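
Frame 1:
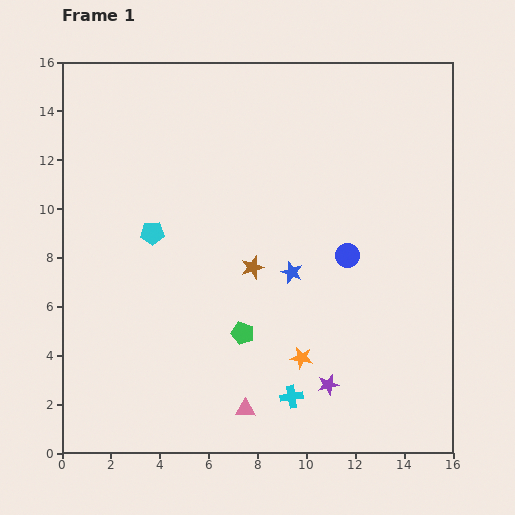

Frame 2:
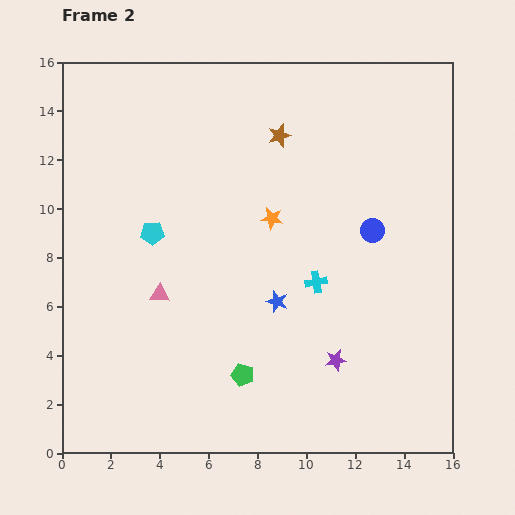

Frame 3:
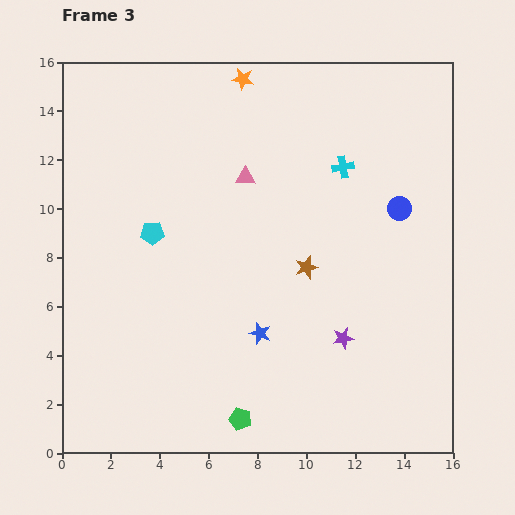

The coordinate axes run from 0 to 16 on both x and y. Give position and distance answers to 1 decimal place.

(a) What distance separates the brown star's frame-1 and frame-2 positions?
5.5

The brown star moved from (7.8, 7.6) to (8.9, 13.0), a distance of √(1.1² + 5.4²) ≈ 5.5.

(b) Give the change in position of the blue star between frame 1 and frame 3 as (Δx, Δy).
(-1.3, -2.5)

The blue star was at (9.4, 7.4) in frame 1 and (8.1, 4.9) in frame 3.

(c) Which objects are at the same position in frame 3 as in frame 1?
the cyan pentagon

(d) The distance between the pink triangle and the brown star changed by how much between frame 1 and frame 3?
-1.3

Distance in frame 1: 5.8. Distance in frame 3: 4.5.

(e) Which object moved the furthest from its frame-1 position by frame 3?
the orange star

(moved 11.6; next 9.6)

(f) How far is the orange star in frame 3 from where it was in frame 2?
5.8

The orange star moved from (8.6, 9.6) to (7.4, 15.3), a distance of √(1.2² + 5.7²) ≈ 5.8.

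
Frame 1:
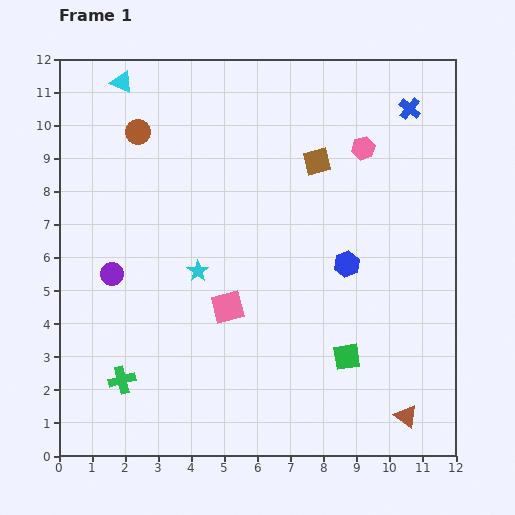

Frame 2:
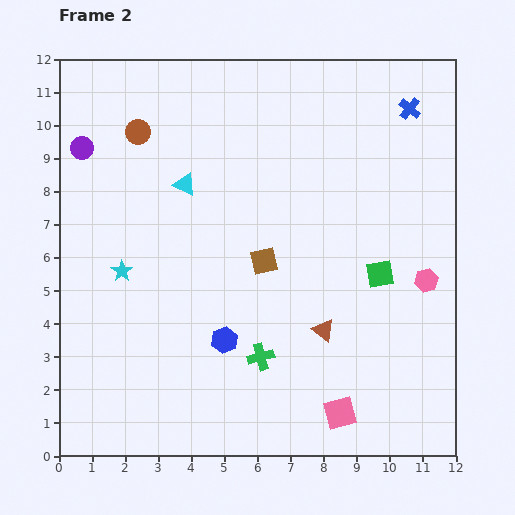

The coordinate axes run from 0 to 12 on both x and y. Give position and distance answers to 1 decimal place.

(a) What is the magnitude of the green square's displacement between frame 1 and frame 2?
2.7

The green square moved from (8.7, 3.0) to (9.7, 5.5), a distance of √(1.0² + 2.5²) ≈ 2.7.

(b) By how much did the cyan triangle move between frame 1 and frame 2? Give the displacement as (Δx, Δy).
(1.9, -3.1)

The cyan triangle was at (1.9, 11.3) in frame 1 and (3.8, 8.2) in frame 2.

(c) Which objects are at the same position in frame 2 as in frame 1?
the brown circle, the blue cross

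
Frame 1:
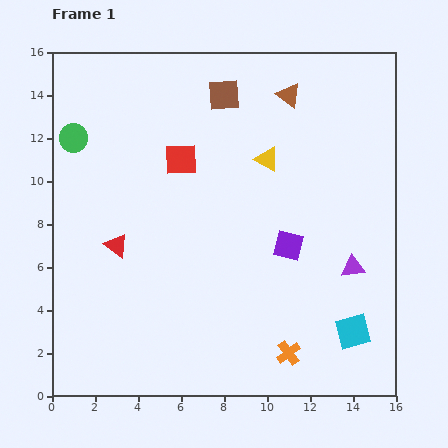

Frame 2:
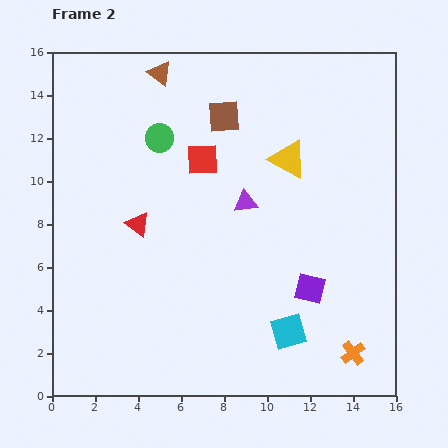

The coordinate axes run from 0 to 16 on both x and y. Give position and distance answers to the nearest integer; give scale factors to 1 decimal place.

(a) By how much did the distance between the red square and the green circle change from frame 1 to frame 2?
-3

Distance in frame 1: 5. Distance in frame 2: 2.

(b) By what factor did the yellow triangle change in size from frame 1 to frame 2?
1.6×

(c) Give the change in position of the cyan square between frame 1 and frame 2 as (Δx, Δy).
(-3, 0)

The cyan square was at (14, 3) in frame 1 and (11, 3) in frame 2.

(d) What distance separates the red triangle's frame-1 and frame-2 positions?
1

The red triangle moved from (3, 7) to (4, 8), a distance of √(1² + 1²) ≈ 1.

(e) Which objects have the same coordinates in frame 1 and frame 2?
none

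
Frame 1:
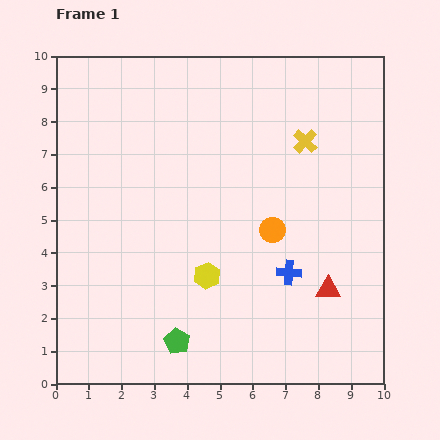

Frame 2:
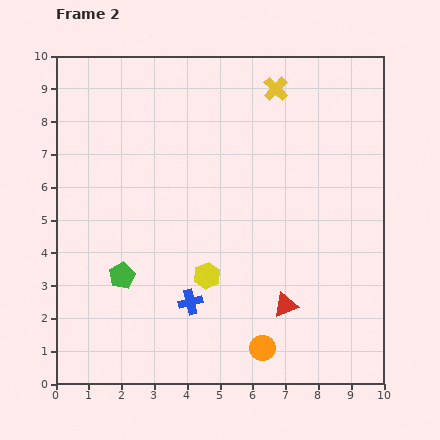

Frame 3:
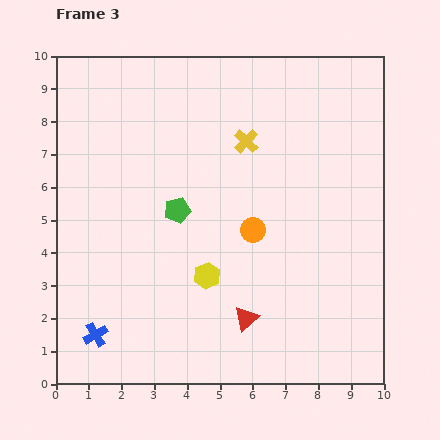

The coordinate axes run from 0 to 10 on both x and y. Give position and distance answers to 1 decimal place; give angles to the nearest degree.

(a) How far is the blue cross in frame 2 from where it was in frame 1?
3.1

The blue cross moved from (7.1, 3.4) to (4.1, 2.5), a distance of √(3.0² + 0.9²) ≈ 3.1.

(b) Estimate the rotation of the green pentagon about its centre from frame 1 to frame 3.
30° clockwise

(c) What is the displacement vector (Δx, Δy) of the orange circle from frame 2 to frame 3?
(-0.3, 3.6)

The orange circle was at (6.3, 1.1) in frame 2 and (6.0, 4.7) in frame 3.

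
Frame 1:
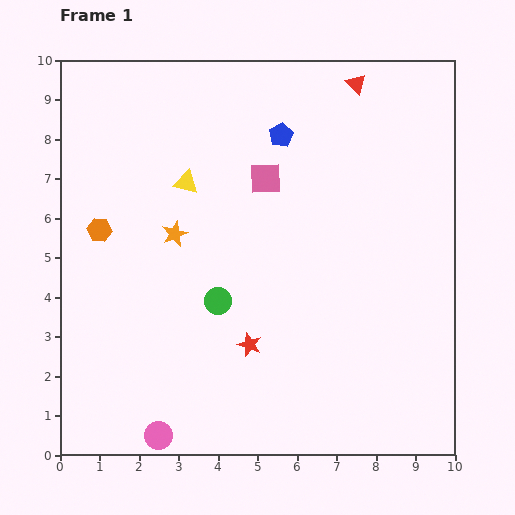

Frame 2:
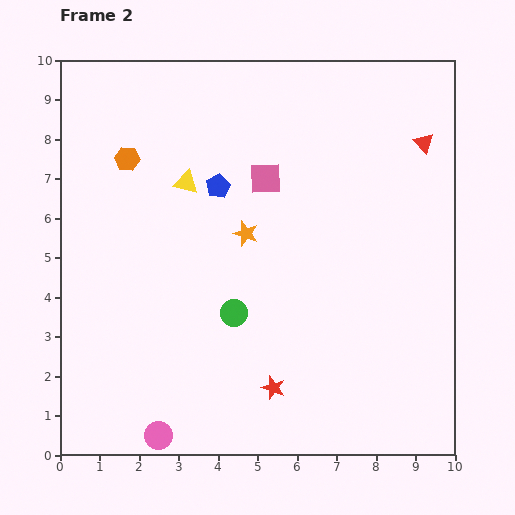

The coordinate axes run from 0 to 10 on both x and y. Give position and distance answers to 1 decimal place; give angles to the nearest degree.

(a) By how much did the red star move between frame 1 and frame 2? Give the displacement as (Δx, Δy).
(0.6, -1.1)

The red star was at (4.8, 2.8) in frame 1 and (5.4, 1.7) in frame 2.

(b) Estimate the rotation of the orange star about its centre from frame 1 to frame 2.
30° counter-clockwise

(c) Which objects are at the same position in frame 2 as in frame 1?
the yellow triangle, the pink circle, the pink square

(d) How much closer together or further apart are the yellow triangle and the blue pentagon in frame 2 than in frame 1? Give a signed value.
-1.9

Distance in frame 1: 2.7. Distance in frame 2: 0.8.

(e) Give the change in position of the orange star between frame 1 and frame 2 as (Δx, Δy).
(1.8, 0.0)

The orange star was at (2.9, 5.6) in frame 1 and (4.7, 5.6) in frame 2.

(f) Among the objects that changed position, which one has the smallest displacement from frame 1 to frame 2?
the green circle

(moved 0.5)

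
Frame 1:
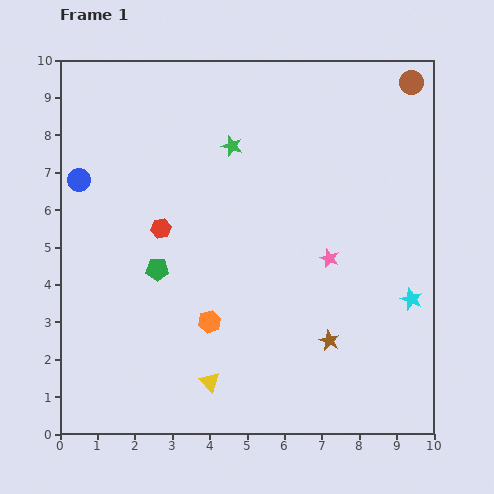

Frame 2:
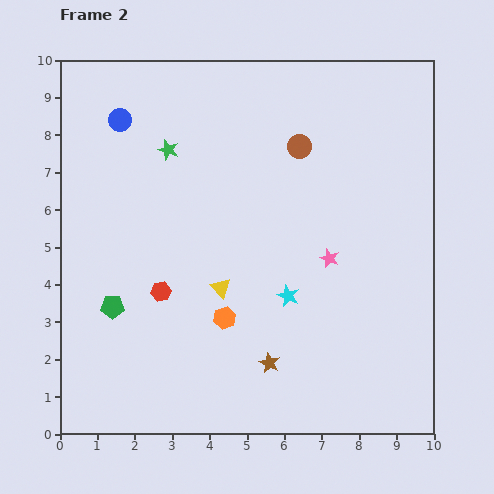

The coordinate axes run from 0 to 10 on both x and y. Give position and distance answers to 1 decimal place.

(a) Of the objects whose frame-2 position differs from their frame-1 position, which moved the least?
the orange hexagon

(moved 0.4)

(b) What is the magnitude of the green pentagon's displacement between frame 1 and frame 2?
1.6

The green pentagon moved from (2.6, 4.4) to (1.4, 3.4), a distance of √(1.2² + 1.0²) ≈ 1.6.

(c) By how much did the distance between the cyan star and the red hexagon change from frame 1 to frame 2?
-3.6

Distance in frame 1: 7.0. Distance in frame 2: 3.4.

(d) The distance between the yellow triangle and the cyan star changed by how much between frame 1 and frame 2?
-4.0

Distance in frame 1: 5.8. Distance in frame 2: 1.8.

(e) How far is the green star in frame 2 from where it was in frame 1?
1.7

The green star moved from (4.6, 7.7) to (2.9, 7.6), a distance of √(1.7² + 0.1²) ≈ 1.7.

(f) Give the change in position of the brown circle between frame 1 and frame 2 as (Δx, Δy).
(-3.0, -1.7)

The brown circle was at (9.4, 9.4) in frame 1 and (6.4, 7.7) in frame 2.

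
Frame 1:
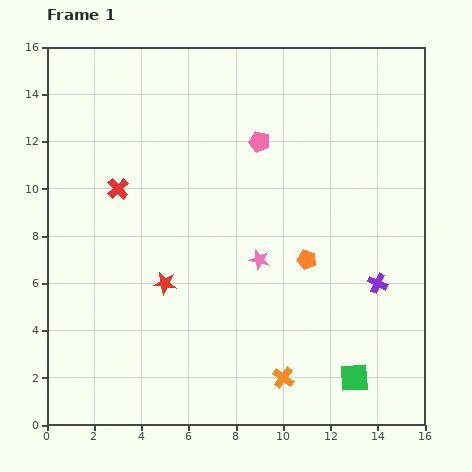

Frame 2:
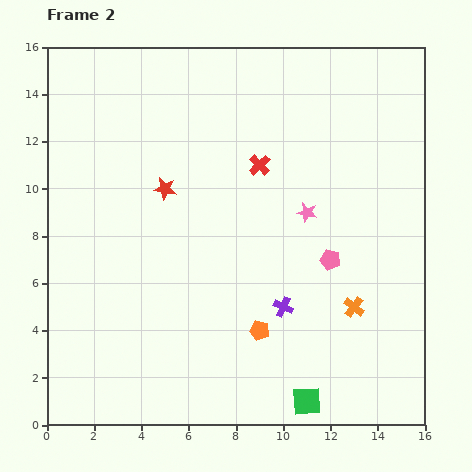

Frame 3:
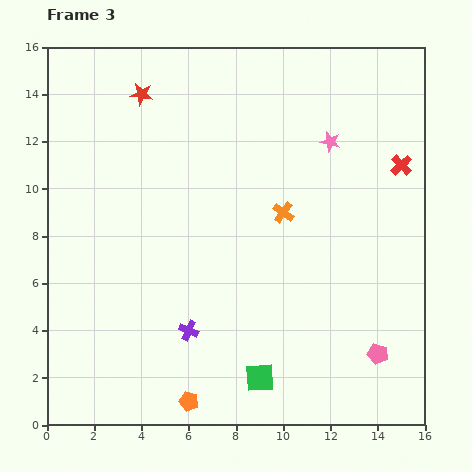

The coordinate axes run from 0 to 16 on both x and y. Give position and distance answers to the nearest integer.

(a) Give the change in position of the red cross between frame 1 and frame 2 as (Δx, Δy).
(6, 1)

The red cross was at (3, 10) in frame 1 and (9, 11) in frame 2.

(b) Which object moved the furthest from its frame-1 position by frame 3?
the red cross

(moved 12; next 10)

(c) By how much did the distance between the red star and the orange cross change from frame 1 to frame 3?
+2

Distance in frame 1: 6. Distance in frame 3: 8.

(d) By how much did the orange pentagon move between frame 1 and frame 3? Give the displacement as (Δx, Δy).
(-5, -6)

The orange pentagon was at (11, 7) in frame 1 and (6, 1) in frame 3.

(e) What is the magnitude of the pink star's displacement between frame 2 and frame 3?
3

The pink star moved from (11, 9) to (12, 12), a distance of √(1² + 3²) ≈ 3.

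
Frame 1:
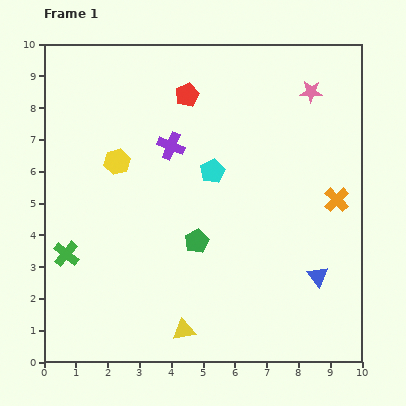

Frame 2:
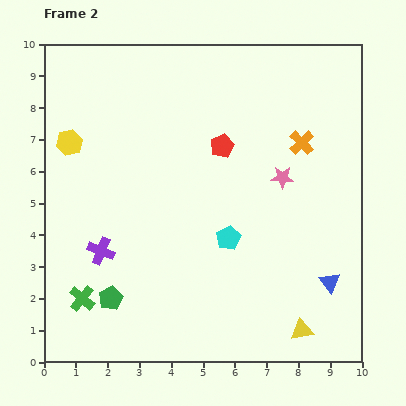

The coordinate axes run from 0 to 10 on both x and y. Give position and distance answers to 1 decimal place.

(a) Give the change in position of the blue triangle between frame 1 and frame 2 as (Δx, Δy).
(0.4, -0.2)

The blue triangle was at (8.6, 2.7) in frame 1 and (9.0, 2.5) in frame 2.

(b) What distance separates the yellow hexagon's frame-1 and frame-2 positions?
1.6

The yellow hexagon moved from (2.3, 6.3) to (0.8, 6.9), a distance of √(1.5² + 0.6²) ≈ 1.6.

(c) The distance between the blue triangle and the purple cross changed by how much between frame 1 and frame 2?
+1.1

Distance in frame 1: 6.2. Distance in frame 2: 7.3.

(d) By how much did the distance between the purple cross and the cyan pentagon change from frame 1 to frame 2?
+2.5

Distance in frame 1: 1.5. Distance in frame 2: 4.0.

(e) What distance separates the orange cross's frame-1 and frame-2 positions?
2.1

The orange cross moved from (9.2, 5.1) to (8.1, 6.9), a distance of √(1.1² + 1.8²) ≈ 2.1.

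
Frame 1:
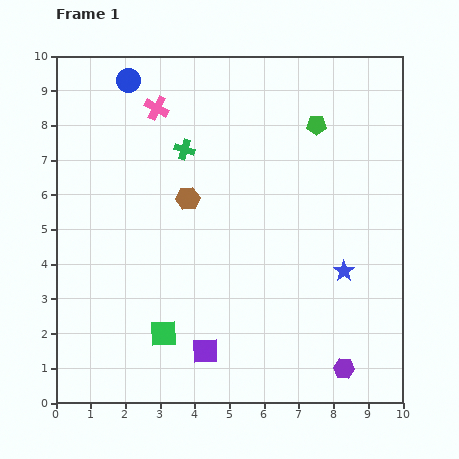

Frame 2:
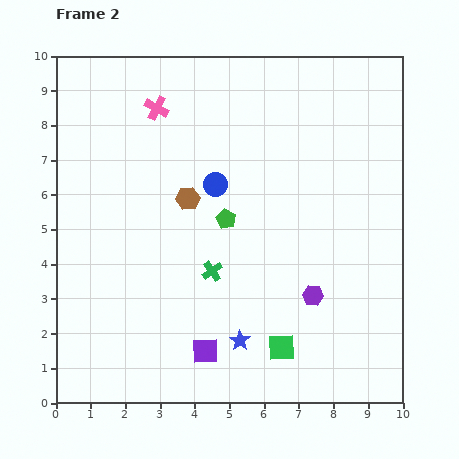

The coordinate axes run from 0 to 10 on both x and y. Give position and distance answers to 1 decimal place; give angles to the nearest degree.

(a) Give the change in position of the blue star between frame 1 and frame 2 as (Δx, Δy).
(-3.0, -2.0)

The blue star was at (8.3, 3.8) in frame 1 and (5.3, 1.8) in frame 2.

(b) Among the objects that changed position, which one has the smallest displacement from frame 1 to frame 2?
the purple hexagon

(moved 2.3)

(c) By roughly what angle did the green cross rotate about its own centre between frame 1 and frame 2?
39° clockwise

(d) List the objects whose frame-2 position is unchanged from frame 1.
the brown hexagon, the pink cross, the purple square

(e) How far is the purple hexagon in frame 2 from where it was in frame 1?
2.3

The purple hexagon moved from (8.3, 1.0) to (7.4, 3.1), a distance of √(0.9² + 2.1²) ≈ 2.3.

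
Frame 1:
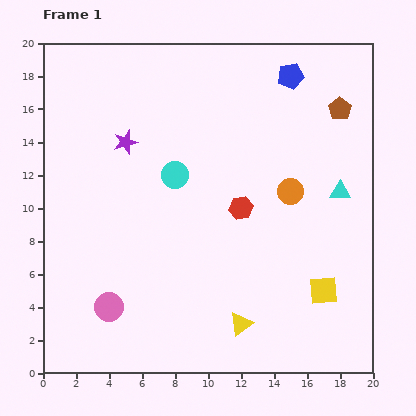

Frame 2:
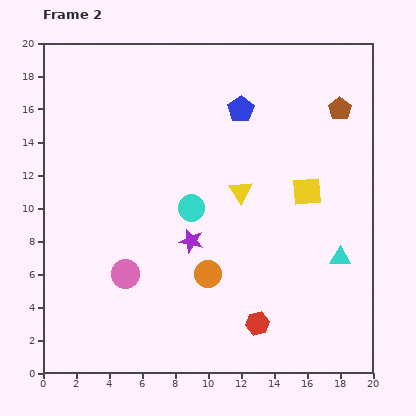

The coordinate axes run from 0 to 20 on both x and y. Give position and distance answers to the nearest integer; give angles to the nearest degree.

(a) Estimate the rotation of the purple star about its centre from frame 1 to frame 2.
28° clockwise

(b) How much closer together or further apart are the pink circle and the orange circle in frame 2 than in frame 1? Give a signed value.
-8

Distance in frame 1: 13. Distance in frame 2: 5.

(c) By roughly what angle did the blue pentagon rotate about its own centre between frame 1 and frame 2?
22° counter-clockwise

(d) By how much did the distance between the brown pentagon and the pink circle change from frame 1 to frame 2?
-2

Distance in frame 1: 18. Distance in frame 2: 16.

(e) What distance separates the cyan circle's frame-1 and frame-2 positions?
2

The cyan circle moved from (8, 12) to (9, 10), a distance of √(1² + 2²) ≈ 2.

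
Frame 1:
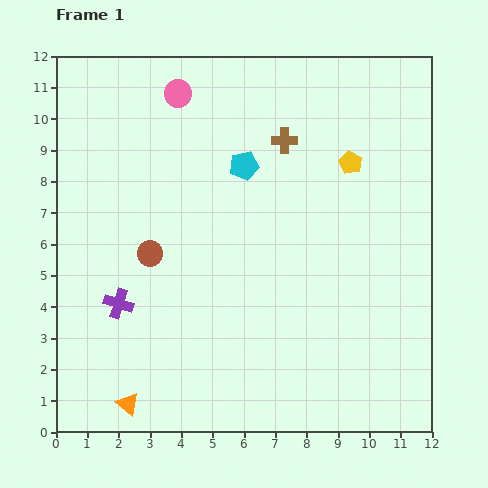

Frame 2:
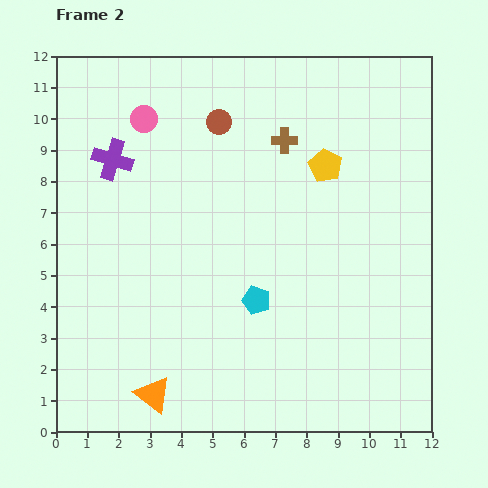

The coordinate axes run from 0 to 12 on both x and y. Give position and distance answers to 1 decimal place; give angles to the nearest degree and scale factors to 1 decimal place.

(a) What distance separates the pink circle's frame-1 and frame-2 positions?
1.4

The pink circle moved from (3.9, 10.8) to (2.8, 10.0), a distance of √(1.1² + 0.8²) ≈ 1.4.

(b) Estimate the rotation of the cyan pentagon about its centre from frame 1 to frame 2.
31° clockwise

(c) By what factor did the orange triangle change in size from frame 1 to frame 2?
1.6×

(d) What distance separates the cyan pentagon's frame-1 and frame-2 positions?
4.3

The cyan pentagon moved from (6.0, 8.5) to (6.4, 4.2), a distance of √(0.4² + 4.3²) ≈ 4.3.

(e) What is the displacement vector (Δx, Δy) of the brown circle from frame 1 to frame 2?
(2.2, 4.2)

The brown circle was at (3.0, 5.7) in frame 1 and (5.2, 9.9) in frame 2.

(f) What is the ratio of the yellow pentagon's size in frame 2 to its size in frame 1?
1.4×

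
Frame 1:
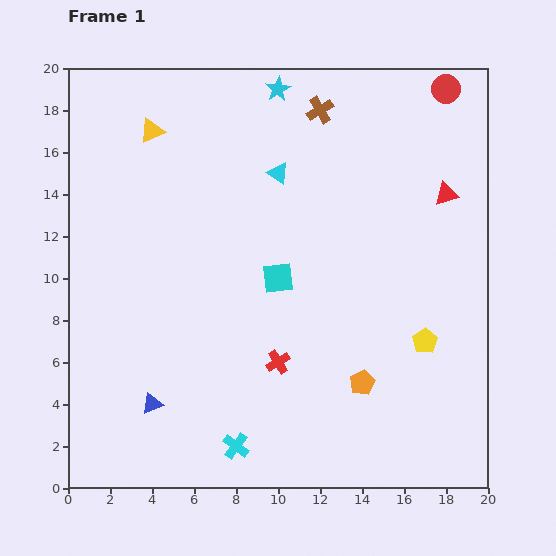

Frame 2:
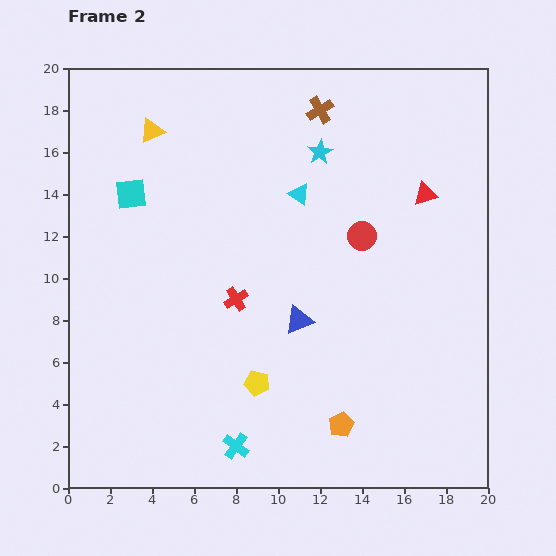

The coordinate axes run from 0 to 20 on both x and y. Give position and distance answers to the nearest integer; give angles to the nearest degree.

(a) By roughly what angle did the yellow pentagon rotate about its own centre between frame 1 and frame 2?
26° counter-clockwise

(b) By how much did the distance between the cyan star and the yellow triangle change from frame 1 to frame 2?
+2

Distance in frame 1: 6. Distance in frame 2: 8.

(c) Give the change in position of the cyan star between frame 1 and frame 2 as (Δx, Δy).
(2, -3)

The cyan star was at (10, 19) in frame 1 and (12, 16) in frame 2.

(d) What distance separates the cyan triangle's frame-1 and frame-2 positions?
1

The cyan triangle moved from (10, 15) to (11, 14), a distance of √(1² + 1²) ≈ 1.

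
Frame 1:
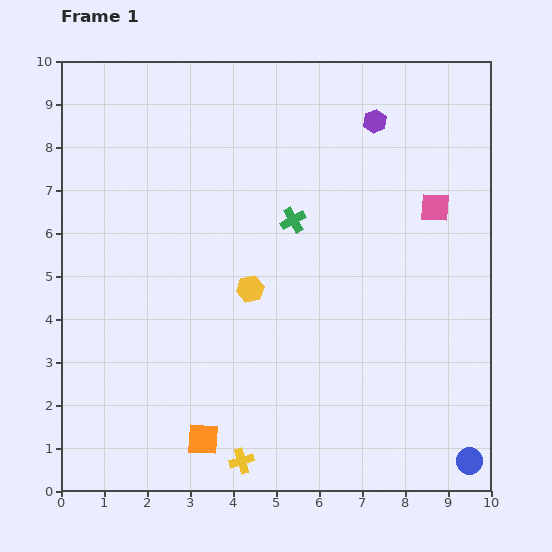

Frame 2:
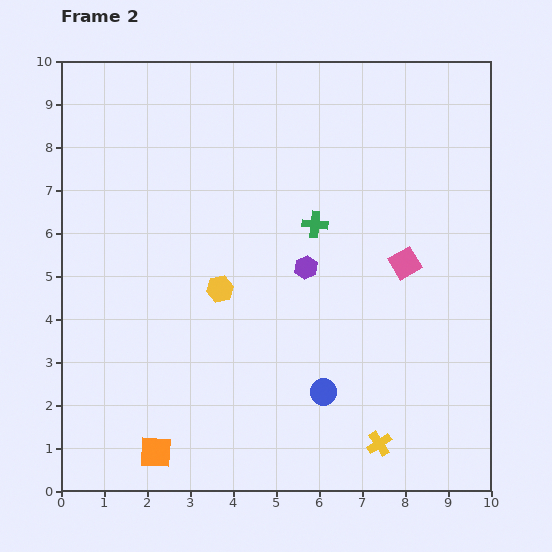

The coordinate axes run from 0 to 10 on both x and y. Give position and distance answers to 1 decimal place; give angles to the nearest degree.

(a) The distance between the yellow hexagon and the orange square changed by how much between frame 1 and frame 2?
+0.4

Distance in frame 1: 3.7. Distance in frame 2: 4.1.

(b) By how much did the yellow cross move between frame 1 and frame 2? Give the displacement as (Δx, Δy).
(3.2, 0.4)

The yellow cross was at (4.2, 0.7) in frame 1 and (7.4, 1.1) in frame 2.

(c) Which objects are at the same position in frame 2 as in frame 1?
none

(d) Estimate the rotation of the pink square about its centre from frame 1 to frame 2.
33° counter-clockwise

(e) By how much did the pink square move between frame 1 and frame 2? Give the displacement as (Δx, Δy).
(-0.7, -1.3)

The pink square was at (8.7, 6.6) in frame 1 and (8.0, 5.3) in frame 2.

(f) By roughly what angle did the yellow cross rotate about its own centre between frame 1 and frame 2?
16° counter-clockwise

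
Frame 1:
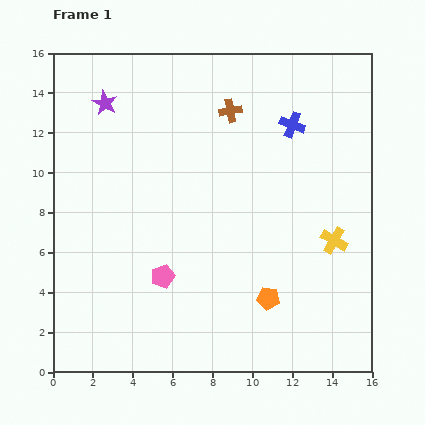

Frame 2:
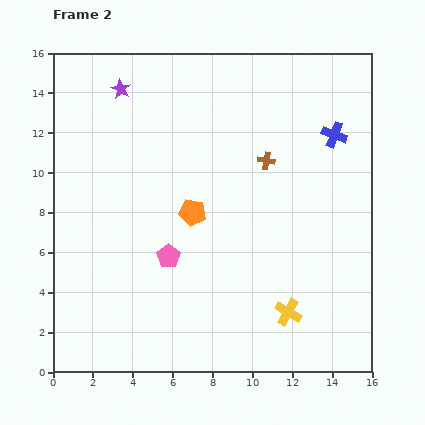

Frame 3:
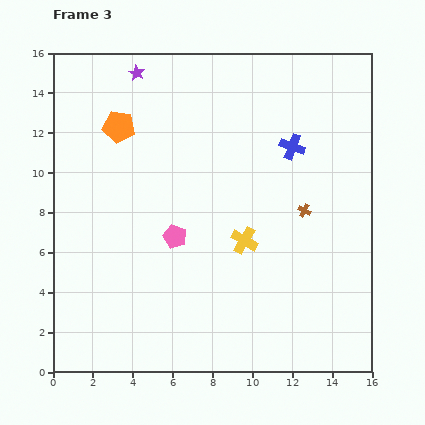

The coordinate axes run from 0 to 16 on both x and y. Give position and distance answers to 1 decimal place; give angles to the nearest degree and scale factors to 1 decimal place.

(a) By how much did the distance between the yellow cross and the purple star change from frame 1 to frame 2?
+0.6

Distance in frame 1: 13.4. Distance in frame 2: 14.0.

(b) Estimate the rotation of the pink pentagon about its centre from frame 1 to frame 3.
31° counter-clockwise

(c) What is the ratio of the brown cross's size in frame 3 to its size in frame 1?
0.6×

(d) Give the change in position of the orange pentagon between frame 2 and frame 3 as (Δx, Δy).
(-3.7, 4.3)

The orange pentagon was at (7.0, 8.0) in frame 2 and (3.3, 12.3) in frame 3.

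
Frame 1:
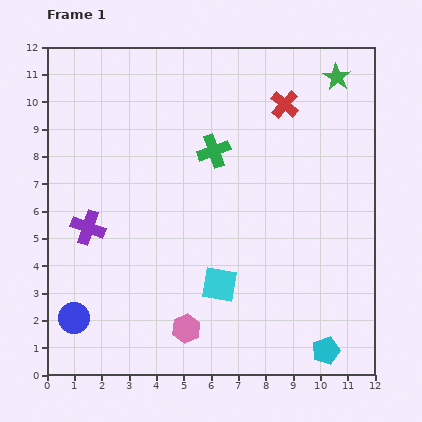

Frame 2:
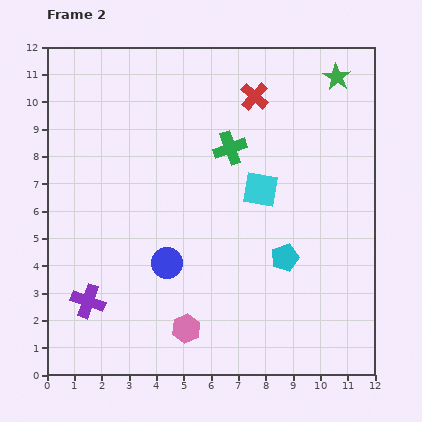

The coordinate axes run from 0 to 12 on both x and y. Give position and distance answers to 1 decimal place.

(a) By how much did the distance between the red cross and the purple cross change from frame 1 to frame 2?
+1.2

Distance in frame 1: 8.5. Distance in frame 2: 9.7.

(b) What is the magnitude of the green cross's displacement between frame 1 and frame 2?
0.6

The green cross moved from (6.1, 8.2) to (6.7, 8.3), a distance of √(0.6² + 0.1²) ≈ 0.6.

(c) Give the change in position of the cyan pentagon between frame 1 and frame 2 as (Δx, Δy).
(-1.5, 3.4)

The cyan pentagon was at (10.2, 0.9) in frame 1 and (8.7, 4.3) in frame 2.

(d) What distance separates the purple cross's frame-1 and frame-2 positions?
2.7

The purple cross moved from (1.5, 5.4) to (1.5, 2.7), a distance of √(0.0² + 2.7²) ≈ 2.7.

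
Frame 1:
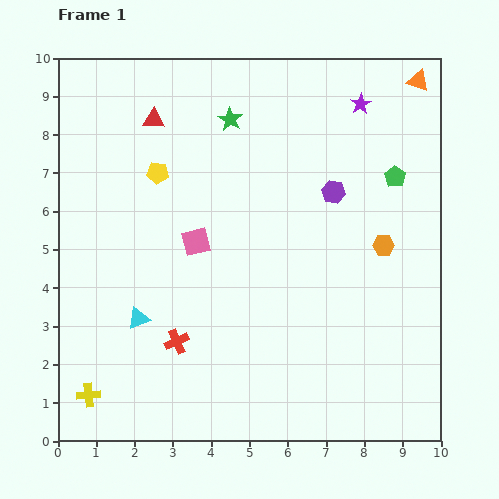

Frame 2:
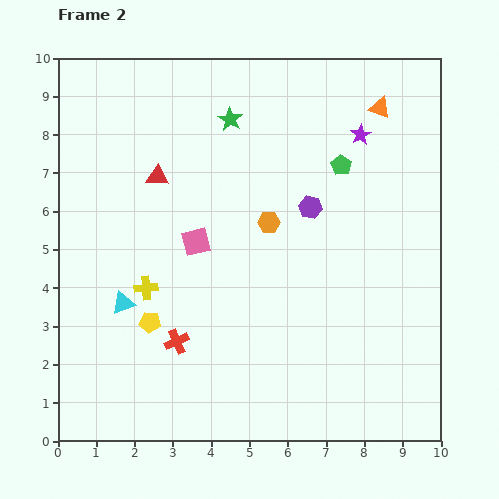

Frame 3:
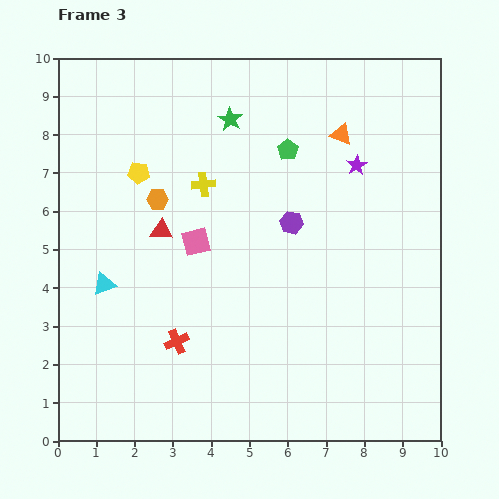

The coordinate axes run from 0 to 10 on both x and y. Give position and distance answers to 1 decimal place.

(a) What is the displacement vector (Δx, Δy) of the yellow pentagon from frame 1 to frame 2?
(-0.2, -3.9)

The yellow pentagon was at (2.6, 7.0) in frame 1 and (2.4, 3.1) in frame 2.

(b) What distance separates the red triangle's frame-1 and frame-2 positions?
1.5

The red triangle moved from (2.5, 8.4) to (2.6, 6.9), a distance of √(0.1² + 1.5²) ≈ 1.5.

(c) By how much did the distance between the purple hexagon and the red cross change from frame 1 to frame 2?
-0.8

Distance in frame 1: 5.7. Distance in frame 2: 4.9.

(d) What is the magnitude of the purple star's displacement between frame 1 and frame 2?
0.8

The purple star moved from (7.9, 8.8) to (7.9, 8.0), a distance of √(0.0² + 0.8²) ≈ 0.8.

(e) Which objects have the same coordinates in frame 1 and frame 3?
the red cross, the pink square, the green star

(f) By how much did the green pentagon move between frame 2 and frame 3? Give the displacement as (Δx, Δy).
(-1.4, 0.4)

The green pentagon was at (7.4, 7.2) in frame 2 and (6.0, 7.6) in frame 3.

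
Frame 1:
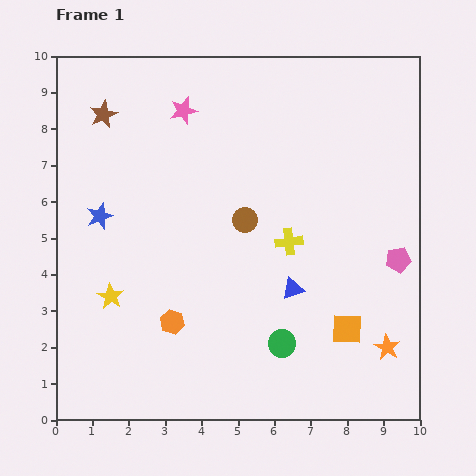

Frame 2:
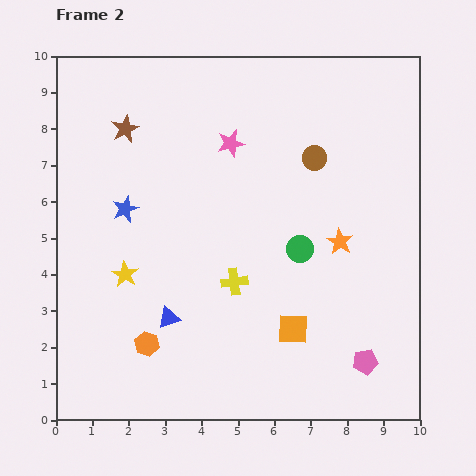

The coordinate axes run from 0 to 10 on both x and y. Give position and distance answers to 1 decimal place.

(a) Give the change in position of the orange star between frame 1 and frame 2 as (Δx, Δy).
(-1.3, 2.9)

The orange star was at (9.1, 2.0) in frame 1 and (7.8, 4.9) in frame 2.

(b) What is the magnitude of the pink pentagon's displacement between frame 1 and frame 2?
2.9

The pink pentagon moved from (9.4, 4.4) to (8.5, 1.6), a distance of √(0.9² + 2.8²) ≈ 2.9.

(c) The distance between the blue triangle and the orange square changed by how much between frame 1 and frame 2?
+1.5

Distance in frame 1: 1.9. Distance in frame 2: 3.4.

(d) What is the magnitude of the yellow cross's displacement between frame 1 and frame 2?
1.9

The yellow cross moved from (6.4, 4.9) to (4.9, 3.8), a distance of √(1.5² + 1.1²) ≈ 1.9.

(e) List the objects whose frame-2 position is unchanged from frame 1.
none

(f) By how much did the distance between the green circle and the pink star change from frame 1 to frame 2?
-3.4

Distance in frame 1: 6.9. Distance in frame 2: 3.5.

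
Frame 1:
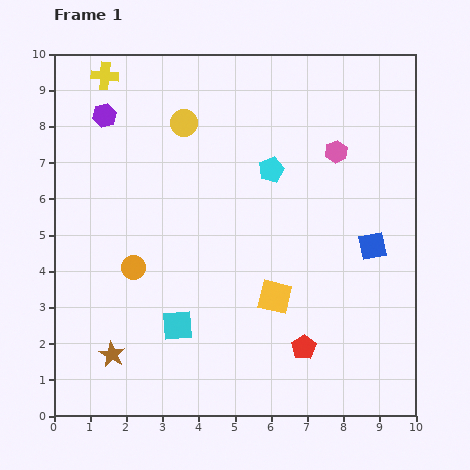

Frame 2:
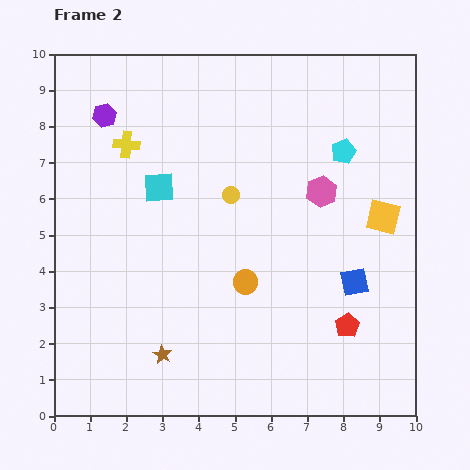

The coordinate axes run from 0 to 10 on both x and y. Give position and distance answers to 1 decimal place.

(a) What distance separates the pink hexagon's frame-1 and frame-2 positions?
1.2

The pink hexagon moved from (7.8, 7.3) to (7.4, 6.2), a distance of √(0.4² + 1.1²) ≈ 1.2.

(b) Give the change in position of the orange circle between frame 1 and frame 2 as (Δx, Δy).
(3.1, -0.4)

The orange circle was at (2.2, 4.1) in frame 1 and (5.3, 3.7) in frame 2.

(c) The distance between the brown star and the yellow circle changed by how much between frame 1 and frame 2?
-1.9

Distance in frame 1: 6.7. Distance in frame 2: 4.8.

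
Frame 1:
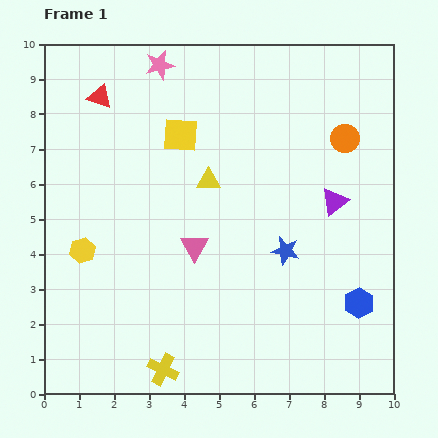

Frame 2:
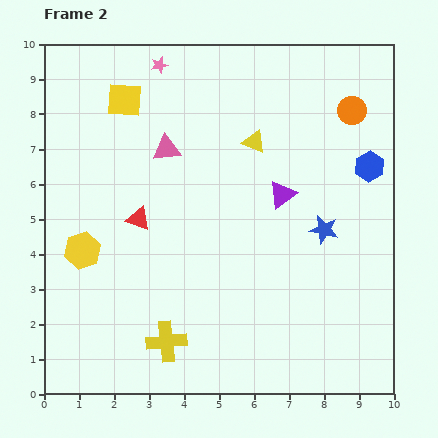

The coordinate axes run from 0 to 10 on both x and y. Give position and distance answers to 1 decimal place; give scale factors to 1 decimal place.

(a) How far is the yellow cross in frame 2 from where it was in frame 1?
0.8

The yellow cross moved from (3.4, 0.7) to (3.5, 1.5), a distance of √(0.1² + 0.8²) ≈ 0.8.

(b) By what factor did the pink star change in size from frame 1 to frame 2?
0.6×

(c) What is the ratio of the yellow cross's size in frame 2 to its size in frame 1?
1.3×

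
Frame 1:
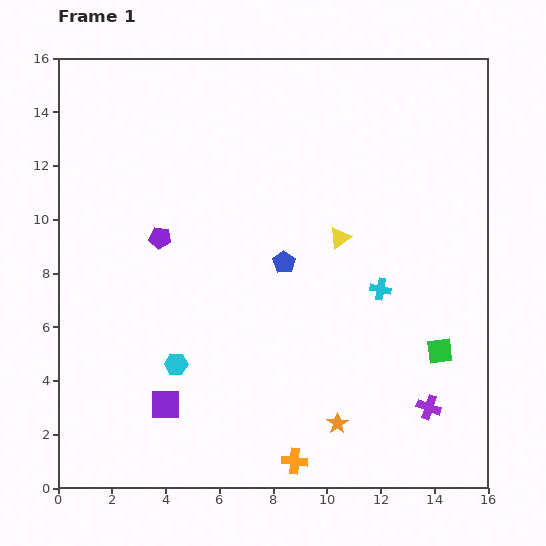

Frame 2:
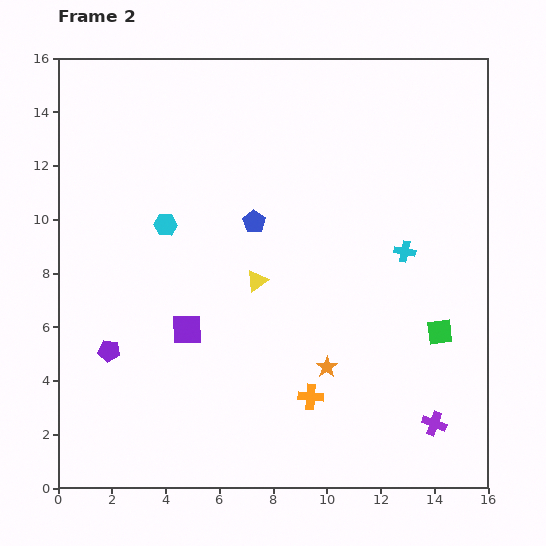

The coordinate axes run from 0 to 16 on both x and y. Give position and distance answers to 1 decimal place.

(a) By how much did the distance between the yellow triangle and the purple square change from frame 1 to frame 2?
-5.8

Distance in frame 1: 9.0. Distance in frame 2: 3.2.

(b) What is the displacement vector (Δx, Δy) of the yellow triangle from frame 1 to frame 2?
(-3.1, -1.6)

The yellow triangle was at (10.5, 9.3) in frame 1 and (7.4, 7.7) in frame 2.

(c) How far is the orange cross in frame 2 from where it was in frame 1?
2.5

The orange cross moved from (8.8, 1.0) to (9.4, 3.4), a distance of √(0.6² + 2.4²) ≈ 2.5.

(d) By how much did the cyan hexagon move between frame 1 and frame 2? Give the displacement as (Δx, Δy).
(-0.4, 5.2)

The cyan hexagon was at (4.4, 4.6) in frame 1 and (4.0, 9.8) in frame 2.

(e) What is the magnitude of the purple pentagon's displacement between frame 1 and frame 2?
4.6

The purple pentagon moved from (3.8, 9.3) to (1.9, 5.1), a distance of √(1.9² + 4.2²) ≈ 4.6.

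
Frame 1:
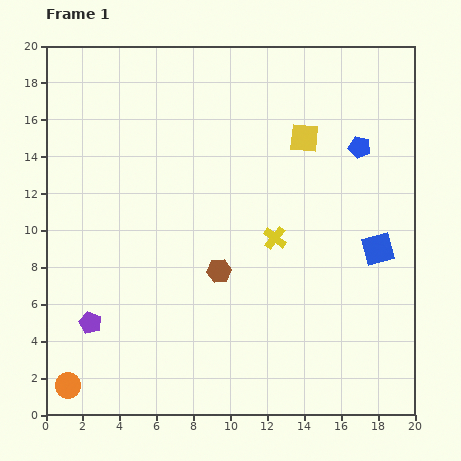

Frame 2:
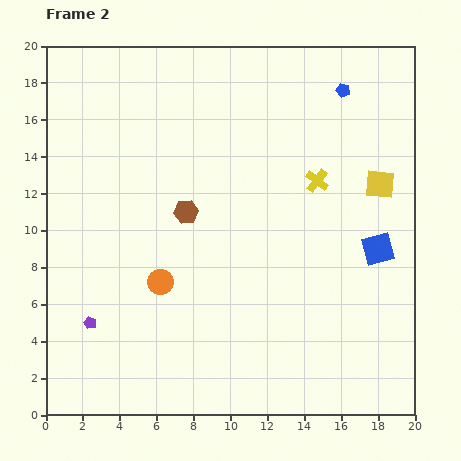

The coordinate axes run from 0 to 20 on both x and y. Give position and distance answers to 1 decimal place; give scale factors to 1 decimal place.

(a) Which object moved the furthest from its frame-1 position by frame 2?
the orange circle

(moved 7.5; next 4.8)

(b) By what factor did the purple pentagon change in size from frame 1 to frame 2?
0.6×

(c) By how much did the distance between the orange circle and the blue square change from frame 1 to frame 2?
-6.5

Distance in frame 1: 18.4. Distance in frame 2: 11.9.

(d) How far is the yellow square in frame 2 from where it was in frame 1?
4.8

The yellow square moved from (14.0, 15.0) to (18.1, 12.5), a distance of √(4.1² + 2.5²) ≈ 4.8.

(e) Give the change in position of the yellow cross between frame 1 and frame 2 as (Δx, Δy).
(2.3, 3.1)

The yellow cross was at (12.4, 9.6) in frame 1 and (14.7, 12.7) in frame 2.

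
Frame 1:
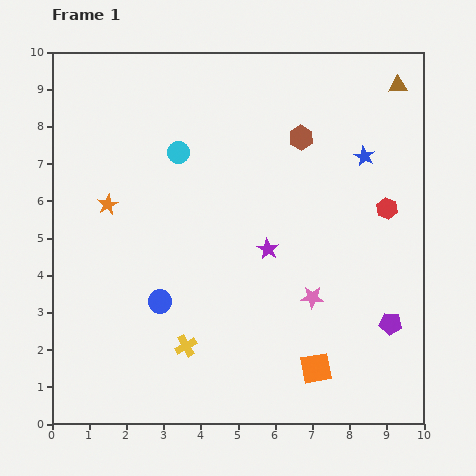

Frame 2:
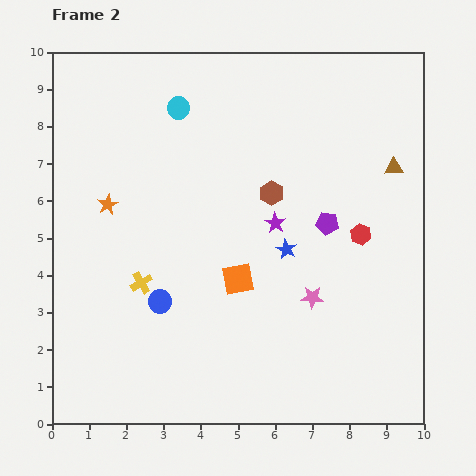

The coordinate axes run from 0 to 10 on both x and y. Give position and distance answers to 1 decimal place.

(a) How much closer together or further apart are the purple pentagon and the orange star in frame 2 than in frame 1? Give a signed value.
-2.3

Distance in frame 1: 8.2. Distance in frame 2: 5.9.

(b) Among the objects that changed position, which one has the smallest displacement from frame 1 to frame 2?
the purple star

(moved 0.7)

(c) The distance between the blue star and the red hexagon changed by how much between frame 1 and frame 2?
+0.5

Distance in frame 1: 1.5. Distance in frame 2: 2.0.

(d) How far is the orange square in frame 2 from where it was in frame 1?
3.2

The orange square moved from (7.1, 1.5) to (5.0, 3.9), a distance of √(2.1² + 2.4²) ≈ 3.2.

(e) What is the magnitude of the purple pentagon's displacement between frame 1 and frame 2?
3.2

The purple pentagon moved from (9.1, 2.7) to (7.4, 5.4), a distance of √(1.7² + 2.7²) ≈ 3.2.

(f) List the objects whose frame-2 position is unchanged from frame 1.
the orange star, the blue circle, the pink star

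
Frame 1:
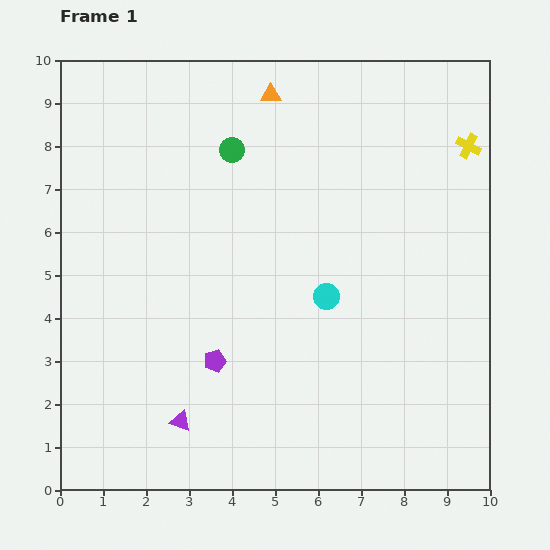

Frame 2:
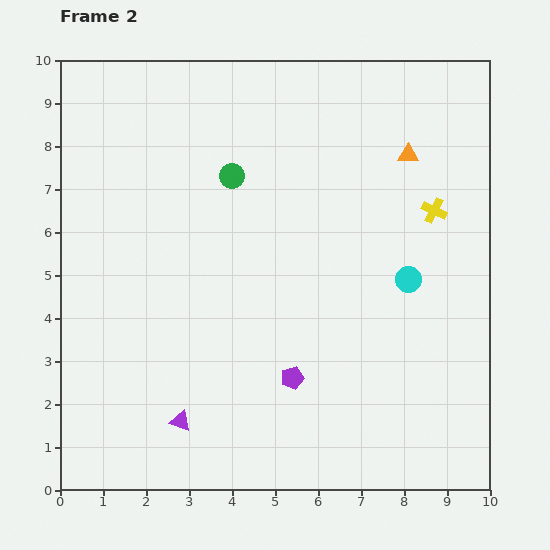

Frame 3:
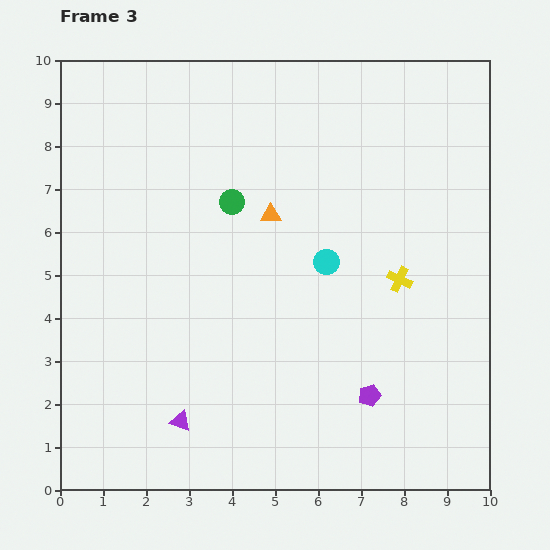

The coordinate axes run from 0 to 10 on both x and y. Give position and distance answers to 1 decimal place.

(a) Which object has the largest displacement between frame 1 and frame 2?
the orange triangle

(moved 3.5; next 1.9)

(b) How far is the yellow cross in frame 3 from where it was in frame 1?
3.5

The yellow cross moved from (9.5, 8.0) to (7.9, 4.9), a distance of √(1.6² + 3.1²) ≈ 3.5.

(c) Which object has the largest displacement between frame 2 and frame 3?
the orange triangle

(moved 3.5; next 1.9)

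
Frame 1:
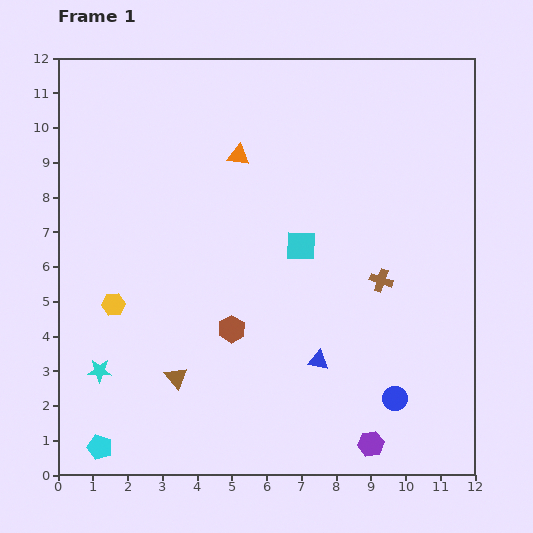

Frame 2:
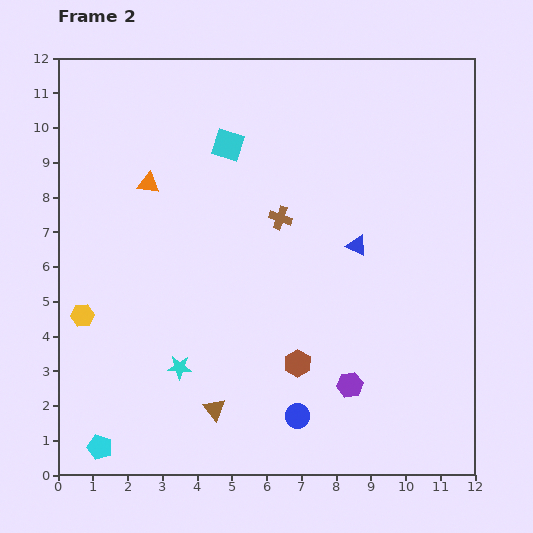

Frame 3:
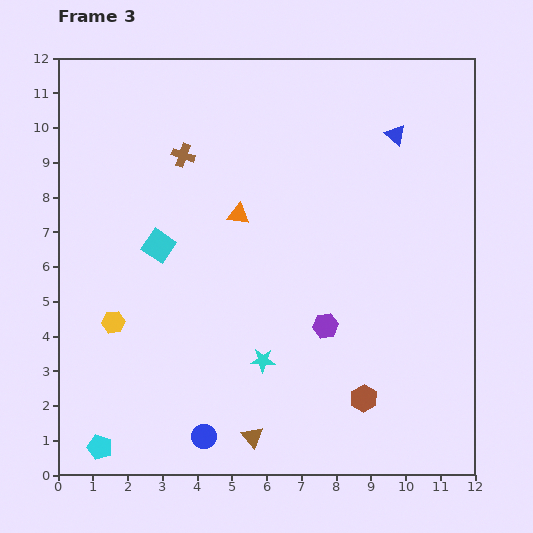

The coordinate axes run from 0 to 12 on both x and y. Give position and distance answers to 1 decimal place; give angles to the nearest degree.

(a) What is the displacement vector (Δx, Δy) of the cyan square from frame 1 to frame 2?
(-2.1, 2.9)

The cyan square was at (7.0, 6.6) in frame 1 and (4.9, 9.5) in frame 2.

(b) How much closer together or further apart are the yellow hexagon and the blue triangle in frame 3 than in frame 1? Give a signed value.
+3.6

Distance in frame 1: 6.1. Distance in frame 3: 9.7.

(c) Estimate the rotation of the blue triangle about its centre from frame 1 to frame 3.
31° clockwise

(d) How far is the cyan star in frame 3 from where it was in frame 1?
4.7

The cyan star moved from (1.2, 3.0) to (5.9, 3.3), a distance of √(4.7² + 0.3²) ≈ 4.7.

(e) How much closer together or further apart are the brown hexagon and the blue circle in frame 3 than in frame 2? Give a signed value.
+3.2

Distance in frame 2: 1.5. Distance in frame 3: 4.7.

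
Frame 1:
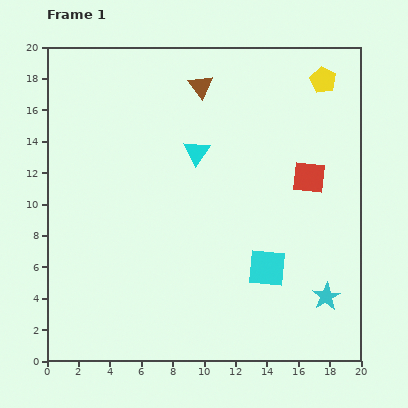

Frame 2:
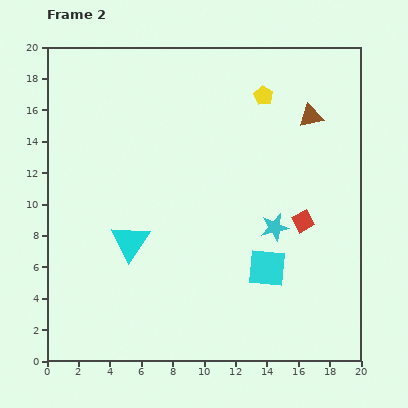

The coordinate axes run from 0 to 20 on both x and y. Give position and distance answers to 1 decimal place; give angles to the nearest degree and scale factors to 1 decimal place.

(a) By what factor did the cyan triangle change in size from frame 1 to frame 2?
1.5×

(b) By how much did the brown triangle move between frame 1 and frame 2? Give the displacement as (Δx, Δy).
(7.0, -1.9)

The brown triangle was at (9.8, 17.5) in frame 1 and (16.8, 15.6) in frame 2.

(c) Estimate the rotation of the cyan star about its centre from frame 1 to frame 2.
18° clockwise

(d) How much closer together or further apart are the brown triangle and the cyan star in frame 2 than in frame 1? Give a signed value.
-8.1

Distance in frame 1: 15.6. Distance in frame 2: 7.5.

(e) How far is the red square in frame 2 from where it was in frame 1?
2.8

The red square moved from (16.7, 11.7) to (16.3, 8.9), a distance of √(0.4² + 2.8²) ≈ 2.8.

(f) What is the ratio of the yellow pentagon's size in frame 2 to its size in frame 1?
0.7×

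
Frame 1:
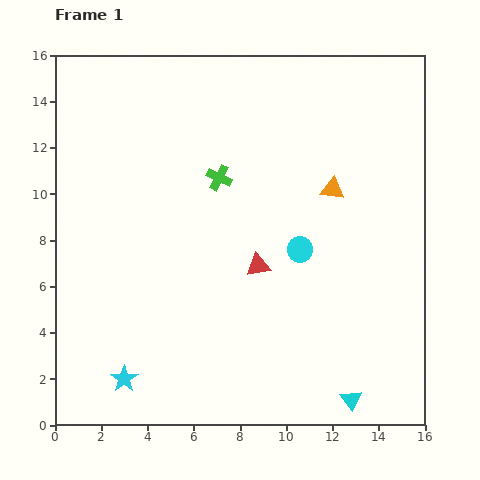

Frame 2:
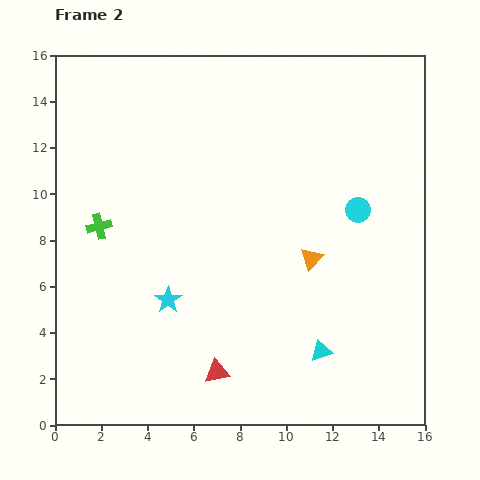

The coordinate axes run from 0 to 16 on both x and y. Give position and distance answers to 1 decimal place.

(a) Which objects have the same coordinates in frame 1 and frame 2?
none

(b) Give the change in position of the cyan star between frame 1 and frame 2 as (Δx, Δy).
(1.9, 3.4)

The cyan star was at (3.0, 2.0) in frame 1 and (4.9, 5.4) in frame 2.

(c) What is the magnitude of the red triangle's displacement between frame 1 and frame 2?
4.9

The red triangle moved from (8.8, 6.9) to (7.0, 2.3), a distance of √(1.8² + 4.6²) ≈ 4.9.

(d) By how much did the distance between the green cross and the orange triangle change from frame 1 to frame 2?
+4.4

Distance in frame 1: 4.9. Distance in frame 2: 9.3.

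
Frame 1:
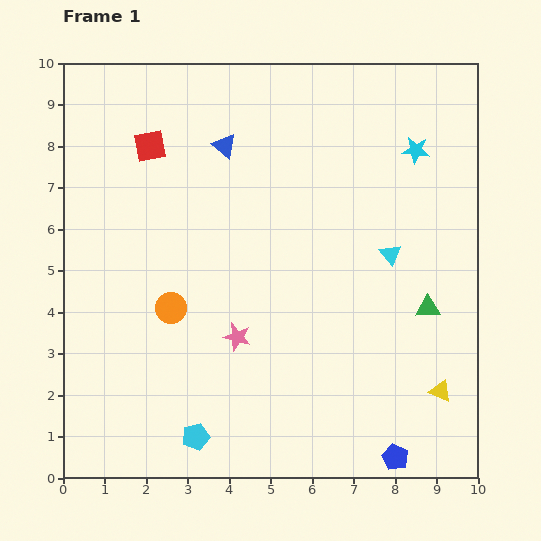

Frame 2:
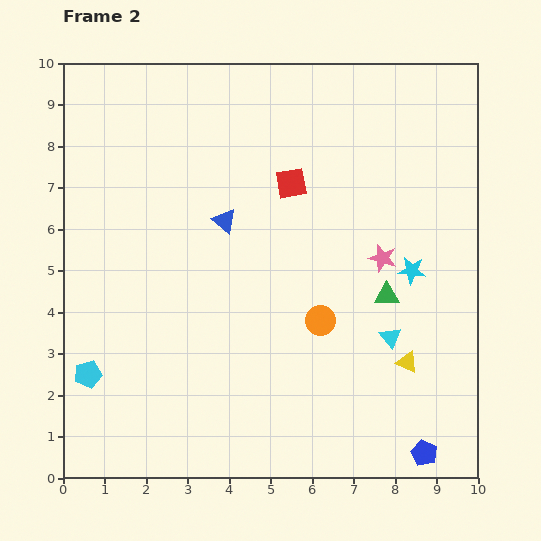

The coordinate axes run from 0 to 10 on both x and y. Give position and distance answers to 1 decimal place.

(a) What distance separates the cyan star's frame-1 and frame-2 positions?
2.9

The cyan star moved from (8.5, 7.9) to (8.4, 5.0), a distance of √(0.1² + 2.9²) ≈ 2.9.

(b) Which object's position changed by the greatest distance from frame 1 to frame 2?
the pink star

(moved 4.0; next 3.6)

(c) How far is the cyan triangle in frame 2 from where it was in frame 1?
2.0

The cyan triangle moved from (7.9, 5.4) to (7.9, 3.4), a distance of √(0.0² + 2.0²) ≈ 2.0.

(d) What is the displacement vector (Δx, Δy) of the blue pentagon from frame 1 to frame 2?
(0.7, 0.1)

The blue pentagon was at (8.0, 0.5) in frame 1 and (8.7, 0.6) in frame 2.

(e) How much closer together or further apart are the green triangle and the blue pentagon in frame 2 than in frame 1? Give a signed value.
+0.2

Distance in frame 1: 3.7. Distance in frame 2: 3.9.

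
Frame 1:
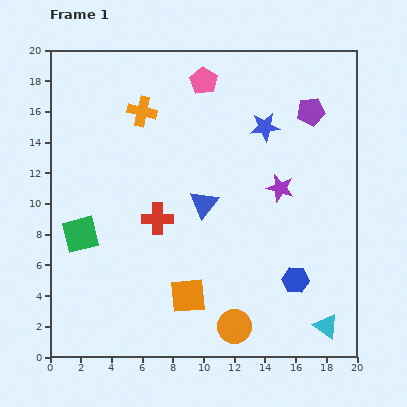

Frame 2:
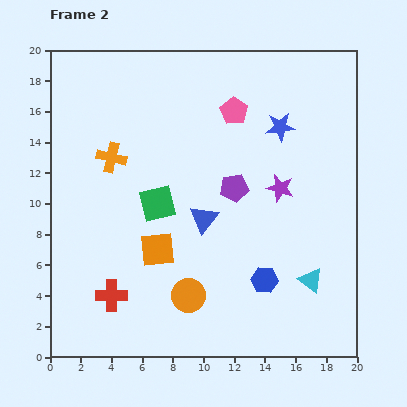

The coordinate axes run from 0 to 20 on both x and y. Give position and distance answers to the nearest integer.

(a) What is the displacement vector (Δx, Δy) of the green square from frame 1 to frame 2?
(5, 2)

The green square was at (2, 8) in frame 1 and (7, 10) in frame 2.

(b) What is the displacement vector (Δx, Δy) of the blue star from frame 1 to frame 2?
(1, 0)

The blue star was at (14, 15) in frame 1 and (15, 15) in frame 2.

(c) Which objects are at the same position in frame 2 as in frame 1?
the purple star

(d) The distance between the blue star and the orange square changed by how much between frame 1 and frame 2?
-1

Distance in frame 1: 12. Distance in frame 2: 11.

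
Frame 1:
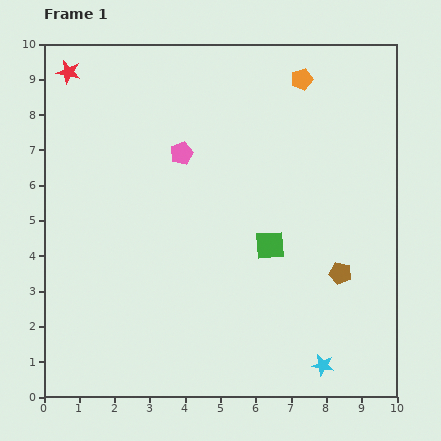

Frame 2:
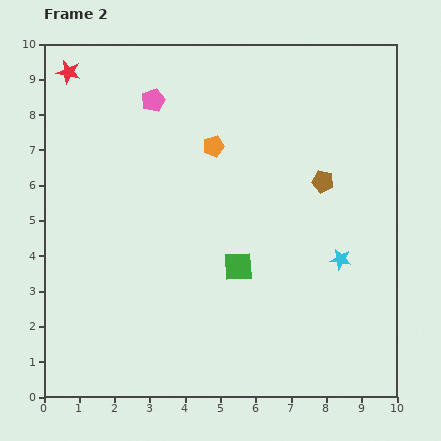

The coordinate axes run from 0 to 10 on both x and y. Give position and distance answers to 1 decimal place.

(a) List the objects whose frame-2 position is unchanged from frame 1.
the red star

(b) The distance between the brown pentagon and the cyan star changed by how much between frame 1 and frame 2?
-0.3

Distance in frame 1: 2.6. Distance in frame 2: 2.3.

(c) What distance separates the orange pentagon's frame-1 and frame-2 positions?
3.1

The orange pentagon moved from (7.3, 9.0) to (4.8, 7.1), a distance of √(2.5² + 1.9²) ≈ 3.1.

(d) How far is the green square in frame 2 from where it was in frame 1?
1.1

The green square moved from (6.4, 4.3) to (5.5, 3.7), a distance of √(0.9² + 0.6²) ≈ 1.1.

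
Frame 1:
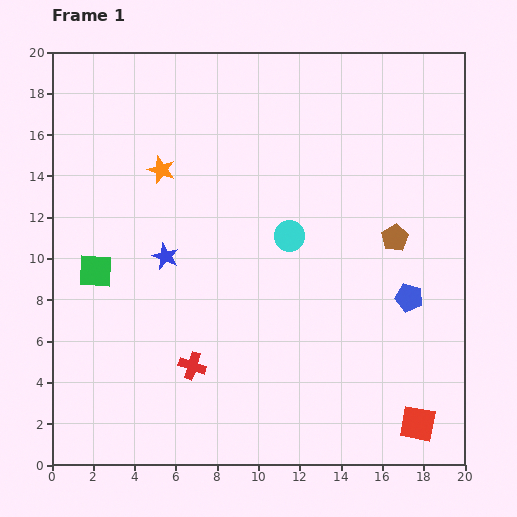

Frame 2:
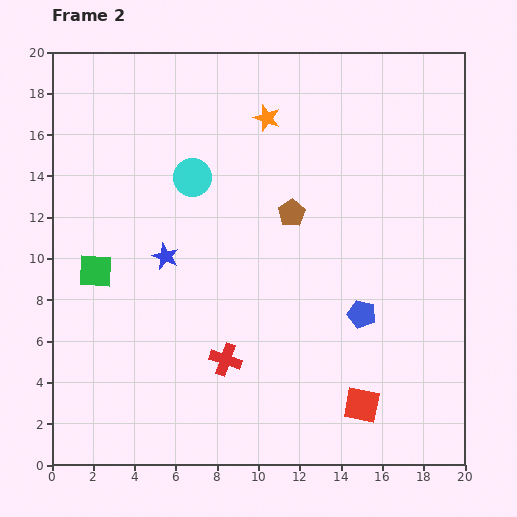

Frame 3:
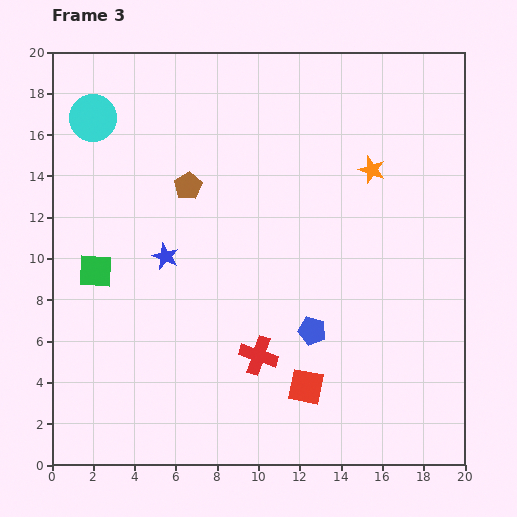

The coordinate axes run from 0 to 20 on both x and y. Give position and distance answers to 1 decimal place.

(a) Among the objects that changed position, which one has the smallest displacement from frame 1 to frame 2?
the red cross

(moved 1.6)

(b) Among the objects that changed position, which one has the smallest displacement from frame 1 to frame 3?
the red cross

(moved 3.2)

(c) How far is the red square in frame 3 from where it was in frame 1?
5.7

The red square moved from (17.7, 2.0) to (12.3, 3.8), a distance of √(5.4² + 1.8²) ≈ 5.7.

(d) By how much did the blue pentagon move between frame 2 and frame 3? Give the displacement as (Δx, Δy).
(-2.4, -0.8)

The blue pentagon was at (15.0, 7.3) in frame 2 and (12.6, 6.5) in frame 3.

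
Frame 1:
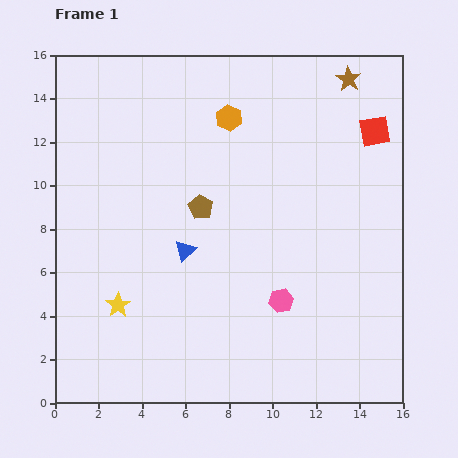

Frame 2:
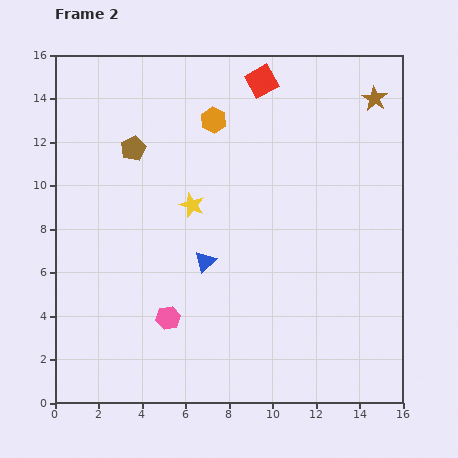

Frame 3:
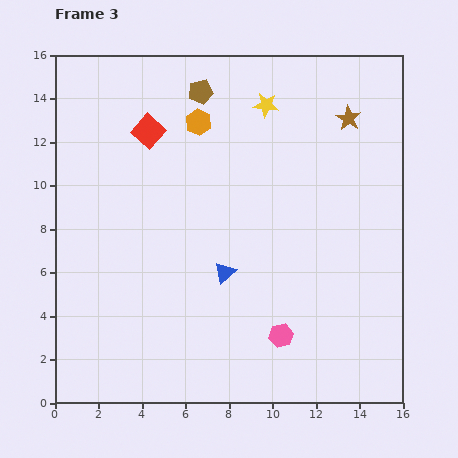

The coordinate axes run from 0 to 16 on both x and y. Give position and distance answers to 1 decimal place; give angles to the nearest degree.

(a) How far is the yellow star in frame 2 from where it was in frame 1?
5.7

The yellow star moved from (2.9, 4.5) to (6.3, 9.1), a distance of √(3.4² + 4.6²) ≈ 5.7.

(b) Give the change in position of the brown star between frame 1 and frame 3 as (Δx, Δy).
(0.0, -1.8)

The brown star was at (13.5, 14.9) in frame 1 and (13.5, 13.1) in frame 3.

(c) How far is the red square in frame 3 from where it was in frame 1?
10.4

The red square moved from (14.7, 12.5) to (4.3, 12.5), a distance of √(10.4² + 0.0²) ≈ 10.4.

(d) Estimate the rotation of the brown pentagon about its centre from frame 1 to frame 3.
30° clockwise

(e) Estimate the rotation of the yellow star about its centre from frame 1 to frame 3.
31° counter-clockwise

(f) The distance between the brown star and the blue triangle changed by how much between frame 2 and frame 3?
-1.7

Distance in frame 2: 10.8. Distance in frame 3: 9.1.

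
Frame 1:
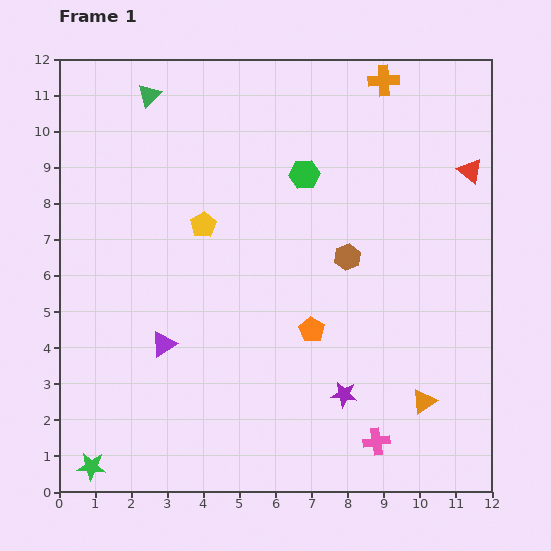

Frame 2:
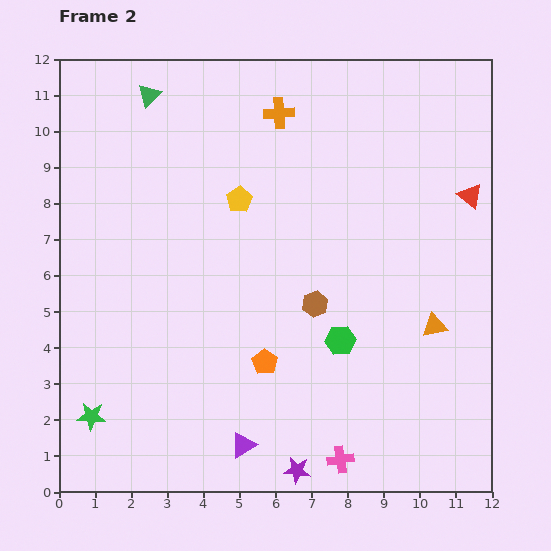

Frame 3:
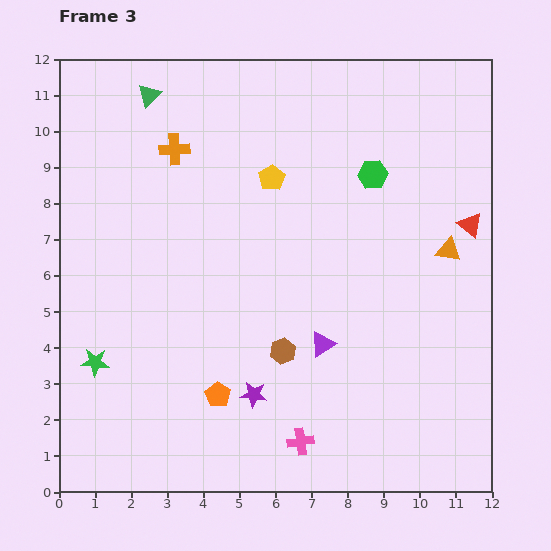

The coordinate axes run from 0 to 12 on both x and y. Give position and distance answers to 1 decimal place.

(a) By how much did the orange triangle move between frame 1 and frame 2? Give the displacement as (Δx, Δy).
(0.3, 2.1)

The orange triangle was at (10.1, 2.5) in frame 1 and (10.4, 4.6) in frame 2.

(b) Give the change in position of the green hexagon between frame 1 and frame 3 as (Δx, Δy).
(1.9, 0.0)

The green hexagon was at (6.8, 8.8) in frame 1 and (8.7, 8.8) in frame 3.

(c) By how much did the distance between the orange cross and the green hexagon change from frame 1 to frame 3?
+2.1

Distance in frame 1: 3.4. Distance in frame 3: 5.5.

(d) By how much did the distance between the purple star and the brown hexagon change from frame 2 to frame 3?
-3.2

Distance in frame 2: 4.6. Distance in frame 3: 1.4.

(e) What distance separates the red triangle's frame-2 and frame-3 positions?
0.8

The red triangle moved from (11.4, 8.2) to (11.4, 7.4), a distance of √(0.0² + 0.8²) ≈ 0.8.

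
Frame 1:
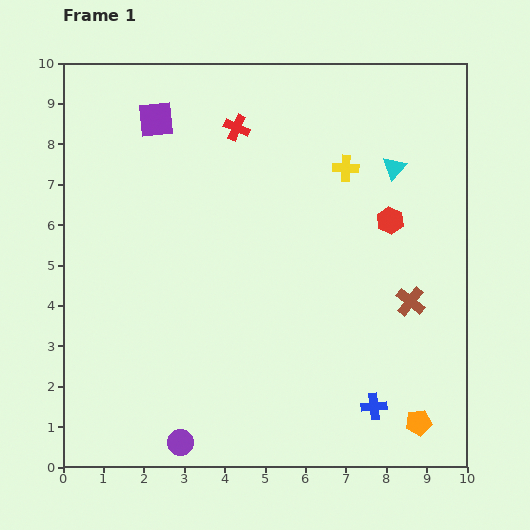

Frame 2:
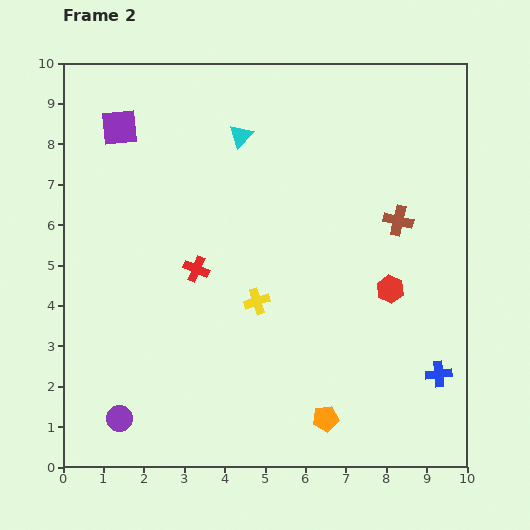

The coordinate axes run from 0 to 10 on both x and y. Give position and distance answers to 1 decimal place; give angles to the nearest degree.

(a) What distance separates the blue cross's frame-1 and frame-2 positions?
1.8

The blue cross moved from (7.7, 1.5) to (9.3, 2.3), a distance of √(1.6² + 0.8²) ≈ 1.8.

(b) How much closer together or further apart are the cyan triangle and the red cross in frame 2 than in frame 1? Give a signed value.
-0.5

Distance in frame 1: 4.0. Distance in frame 2: 3.5.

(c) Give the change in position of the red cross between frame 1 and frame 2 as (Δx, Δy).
(-1.0, -3.5)

The red cross was at (4.3, 8.4) in frame 1 and (3.3, 4.9) in frame 2.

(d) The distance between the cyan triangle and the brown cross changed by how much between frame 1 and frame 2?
+1.1

Distance in frame 1: 3.3. Distance in frame 2: 4.4.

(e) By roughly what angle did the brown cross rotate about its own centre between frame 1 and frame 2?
25° counter-clockwise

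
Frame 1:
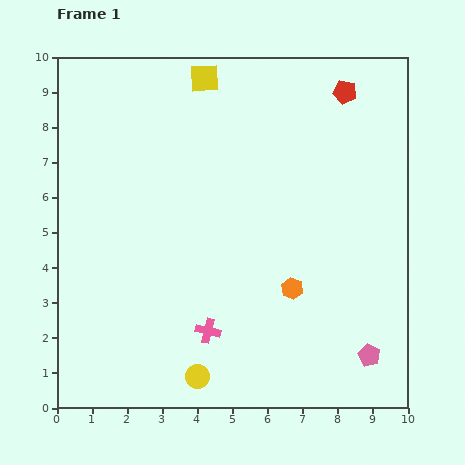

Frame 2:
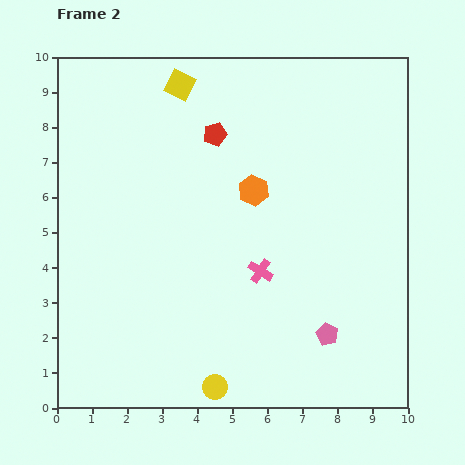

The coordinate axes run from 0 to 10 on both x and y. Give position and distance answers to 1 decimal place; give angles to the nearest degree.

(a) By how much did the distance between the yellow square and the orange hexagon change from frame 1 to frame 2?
-2.8

Distance in frame 1: 6.5. Distance in frame 2: 3.7.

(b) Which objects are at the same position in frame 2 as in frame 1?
none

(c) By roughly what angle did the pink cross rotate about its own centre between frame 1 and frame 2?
19° clockwise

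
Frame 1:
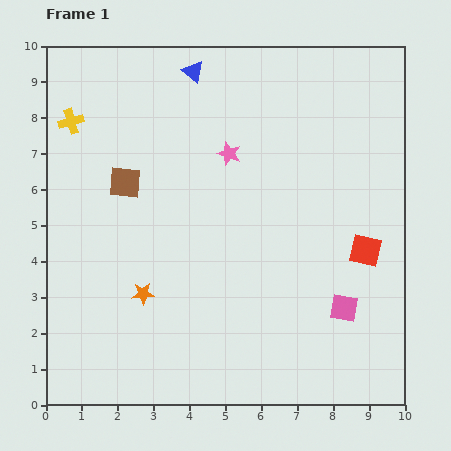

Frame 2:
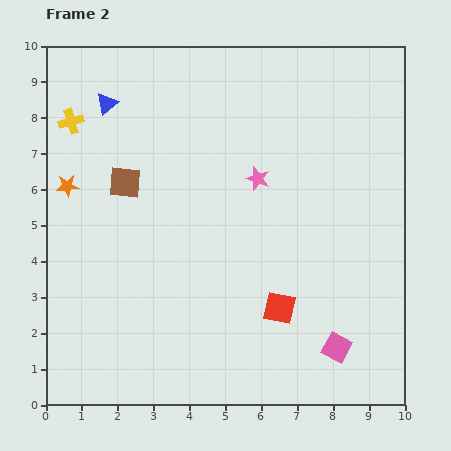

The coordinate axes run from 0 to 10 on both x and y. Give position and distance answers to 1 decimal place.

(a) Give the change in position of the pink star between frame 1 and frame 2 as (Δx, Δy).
(0.8, -0.7)

The pink star was at (5.1, 7.0) in frame 1 and (5.9, 6.3) in frame 2.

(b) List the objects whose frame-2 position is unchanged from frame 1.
the yellow cross, the brown square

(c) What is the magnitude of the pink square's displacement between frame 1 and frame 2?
1.1

The pink square moved from (8.3, 2.7) to (8.1, 1.6), a distance of √(0.2² + 1.1²) ≈ 1.1.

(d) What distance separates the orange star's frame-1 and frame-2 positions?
3.7

The orange star moved from (2.7, 3.1) to (0.6, 6.1), a distance of √(2.1² + 3.0²) ≈ 3.7.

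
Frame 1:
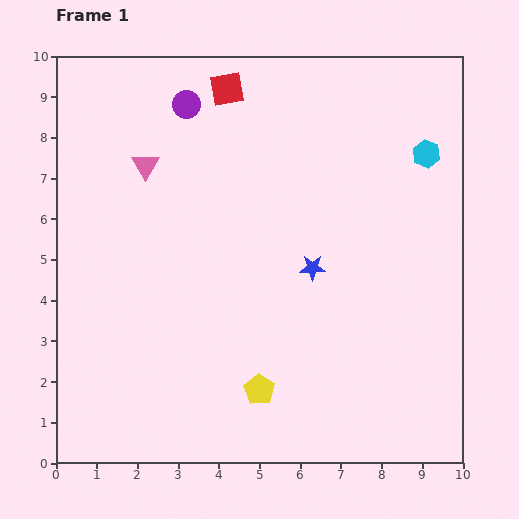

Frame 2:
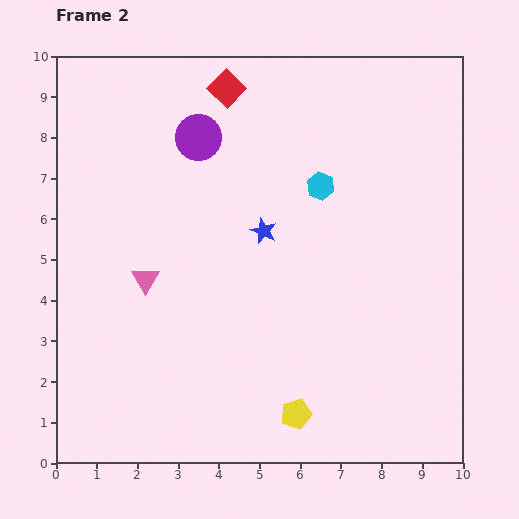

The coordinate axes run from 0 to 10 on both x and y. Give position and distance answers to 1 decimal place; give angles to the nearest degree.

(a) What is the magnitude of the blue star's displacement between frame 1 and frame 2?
1.5

The blue star moved from (6.3, 4.8) to (5.1, 5.7), a distance of √(1.2² + 0.9²) ≈ 1.5.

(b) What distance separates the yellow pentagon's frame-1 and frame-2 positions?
1.1

The yellow pentagon moved from (5.0, 1.8) to (5.9, 1.2), a distance of √(0.9² + 0.6²) ≈ 1.1.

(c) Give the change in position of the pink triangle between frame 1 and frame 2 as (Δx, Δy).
(0.0, -2.8)

The pink triangle was at (2.2, 7.3) in frame 1 and (2.2, 4.5) in frame 2.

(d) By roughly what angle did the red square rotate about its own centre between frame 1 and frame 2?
36° counter-clockwise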